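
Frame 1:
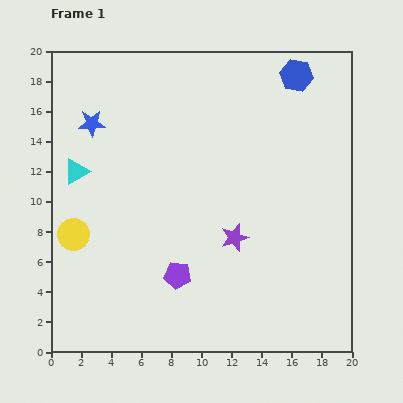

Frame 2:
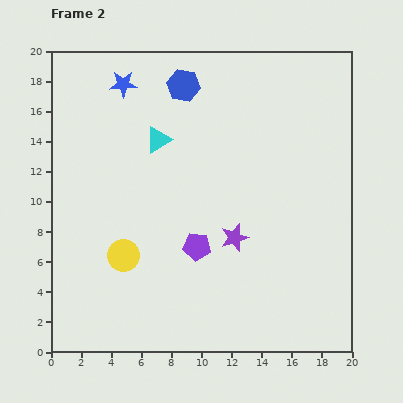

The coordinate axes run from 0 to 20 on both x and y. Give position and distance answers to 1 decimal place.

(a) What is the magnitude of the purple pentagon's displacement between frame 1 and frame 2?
2.3

The purple pentagon moved from (8.4, 5.1) to (9.7, 7.0), a distance of √(1.3² + 1.9²) ≈ 2.3.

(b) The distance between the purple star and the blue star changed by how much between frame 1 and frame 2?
+0.4

Distance in frame 1: 12.2. Distance in frame 2: 12.6.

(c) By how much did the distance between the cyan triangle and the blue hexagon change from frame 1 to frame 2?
-11.9

Distance in frame 1: 15.9. Distance in frame 2: 4.0.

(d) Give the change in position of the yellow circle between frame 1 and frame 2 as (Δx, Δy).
(3.3, -1.4)

The yellow circle was at (1.5, 7.8) in frame 1 and (4.8, 6.4) in frame 2.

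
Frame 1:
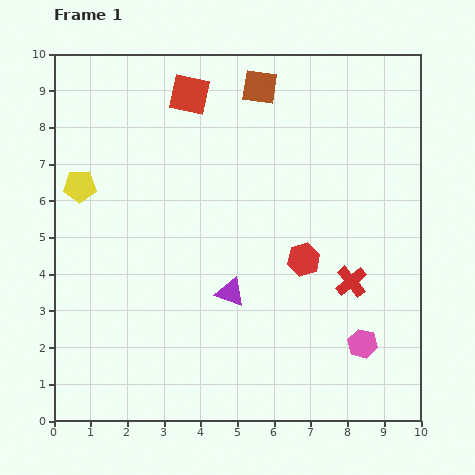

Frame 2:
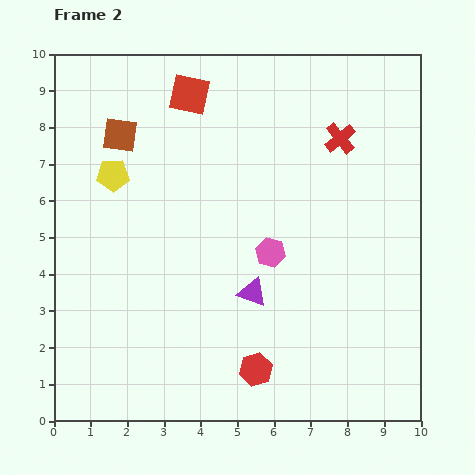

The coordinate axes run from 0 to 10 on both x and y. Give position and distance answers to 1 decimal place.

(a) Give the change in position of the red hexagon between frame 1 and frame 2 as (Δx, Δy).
(-1.3, -3.0)

The red hexagon was at (6.8, 4.4) in frame 1 and (5.5, 1.4) in frame 2.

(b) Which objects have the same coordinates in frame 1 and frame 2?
the red square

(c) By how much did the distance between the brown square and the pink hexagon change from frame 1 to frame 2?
-2.3

Distance in frame 1: 7.5. Distance in frame 2: 5.2.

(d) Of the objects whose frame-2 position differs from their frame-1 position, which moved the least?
the purple triangle

(moved 0.6)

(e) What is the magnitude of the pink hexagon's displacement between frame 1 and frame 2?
3.5

The pink hexagon moved from (8.4, 2.1) to (5.9, 4.6), a distance of √(2.5² + 2.5²) ≈ 3.5.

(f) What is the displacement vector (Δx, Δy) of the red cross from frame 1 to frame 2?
(-0.3, 3.9)

The red cross was at (8.1, 3.8) in frame 1 and (7.8, 7.7) in frame 2.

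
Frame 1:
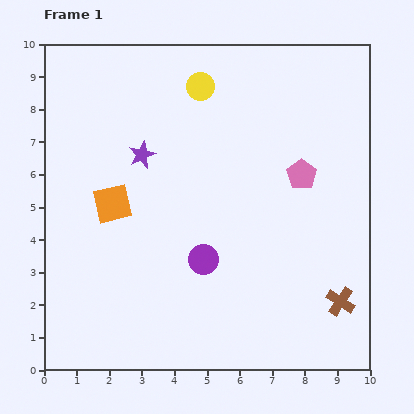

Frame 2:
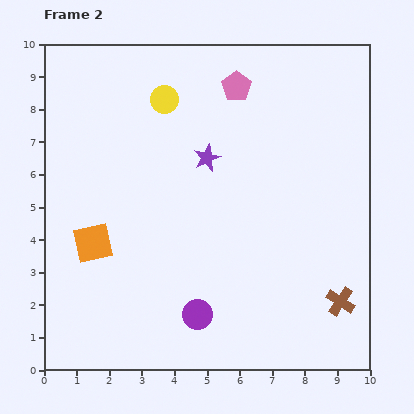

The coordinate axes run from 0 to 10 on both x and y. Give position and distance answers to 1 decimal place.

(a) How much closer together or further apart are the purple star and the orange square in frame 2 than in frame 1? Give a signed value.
+2.7

Distance in frame 1: 1.7. Distance in frame 2: 4.4.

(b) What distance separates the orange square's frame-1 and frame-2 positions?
1.3

The orange square moved from (2.1, 5.1) to (1.5, 3.9), a distance of √(0.6² + 1.2²) ≈ 1.3.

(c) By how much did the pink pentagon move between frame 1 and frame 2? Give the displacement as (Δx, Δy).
(-2.0, 2.7)

The pink pentagon was at (7.9, 6.0) in frame 1 and (5.9, 8.7) in frame 2.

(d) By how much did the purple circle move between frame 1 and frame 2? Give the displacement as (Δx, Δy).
(-0.2, -1.7)

The purple circle was at (4.9, 3.4) in frame 1 and (4.7, 1.7) in frame 2.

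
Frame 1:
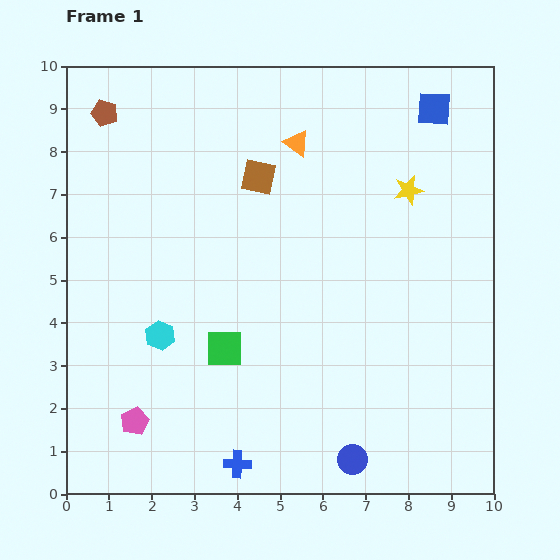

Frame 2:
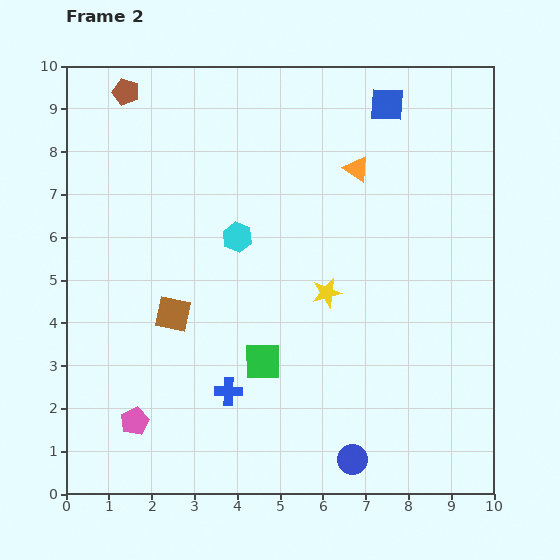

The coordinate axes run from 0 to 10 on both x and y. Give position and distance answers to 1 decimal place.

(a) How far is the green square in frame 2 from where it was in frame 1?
0.9

The green square moved from (3.7, 3.4) to (4.6, 3.1), a distance of √(0.9² + 0.3²) ≈ 0.9.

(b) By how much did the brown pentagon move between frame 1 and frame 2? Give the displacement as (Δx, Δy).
(0.5, 0.5)

The brown pentagon was at (0.9, 8.9) in frame 1 and (1.4, 9.4) in frame 2.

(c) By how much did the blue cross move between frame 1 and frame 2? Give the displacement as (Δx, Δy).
(-0.2, 1.7)

The blue cross was at (4.0, 0.7) in frame 1 and (3.8, 2.4) in frame 2.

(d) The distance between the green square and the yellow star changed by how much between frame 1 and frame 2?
-3.5

Distance in frame 1: 5.7. Distance in frame 2: 2.2.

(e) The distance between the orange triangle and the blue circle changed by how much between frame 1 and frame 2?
-0.7

Distance in frame 1: 7.5. Distance in frame 2: 6.8.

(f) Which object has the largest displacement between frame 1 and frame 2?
the brown square

(moved 3.8; next 3.1)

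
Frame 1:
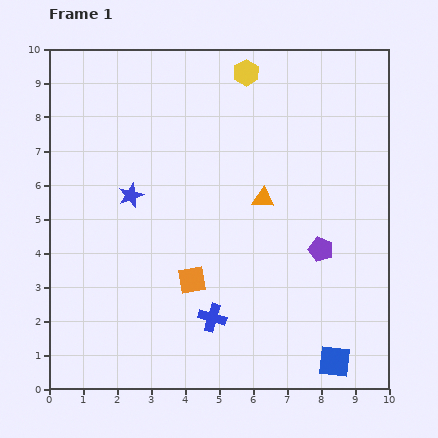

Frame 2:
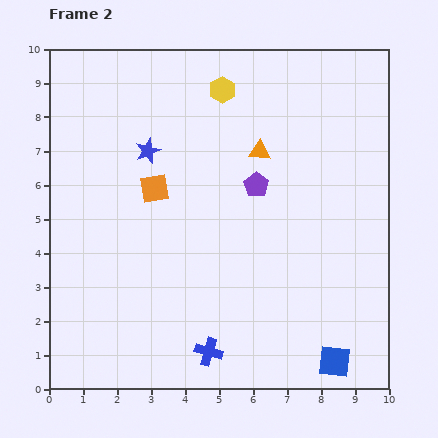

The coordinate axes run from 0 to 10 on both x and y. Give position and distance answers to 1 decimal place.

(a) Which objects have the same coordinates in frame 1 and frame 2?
the blue square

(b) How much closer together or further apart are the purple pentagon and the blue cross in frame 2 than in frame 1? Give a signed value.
+1.3

Distance in frame 1: 3.8. Distance in frame 2: 5.1.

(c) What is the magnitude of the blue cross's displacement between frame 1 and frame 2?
1.0

The blue cross moved from (4.8, 2.1) to (4.7, 1.1), a distance of √(0.1² + 1.0²) ≈ 1.0.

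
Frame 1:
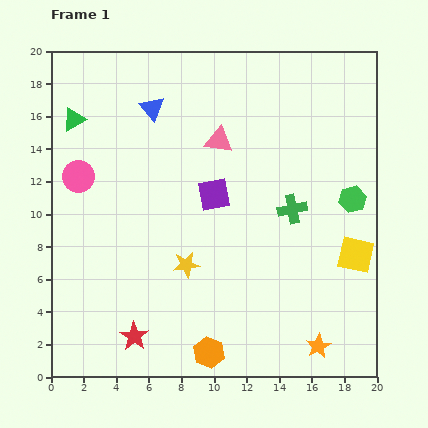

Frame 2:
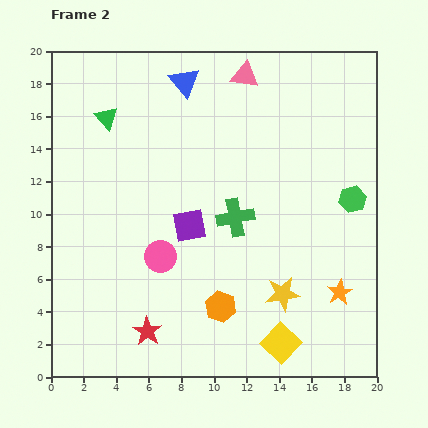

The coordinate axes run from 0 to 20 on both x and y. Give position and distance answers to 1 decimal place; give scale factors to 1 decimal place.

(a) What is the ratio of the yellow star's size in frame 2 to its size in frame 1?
1.3×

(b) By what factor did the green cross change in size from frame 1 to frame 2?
1.3×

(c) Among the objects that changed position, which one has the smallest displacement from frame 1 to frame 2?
the red star

(moved 0.9)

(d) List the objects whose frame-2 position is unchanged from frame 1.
the green hexagon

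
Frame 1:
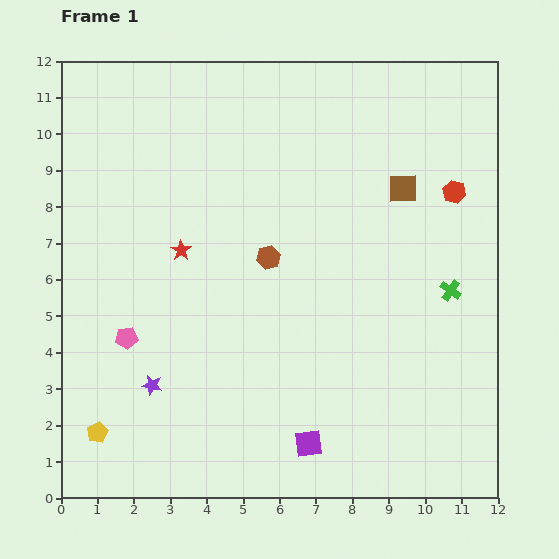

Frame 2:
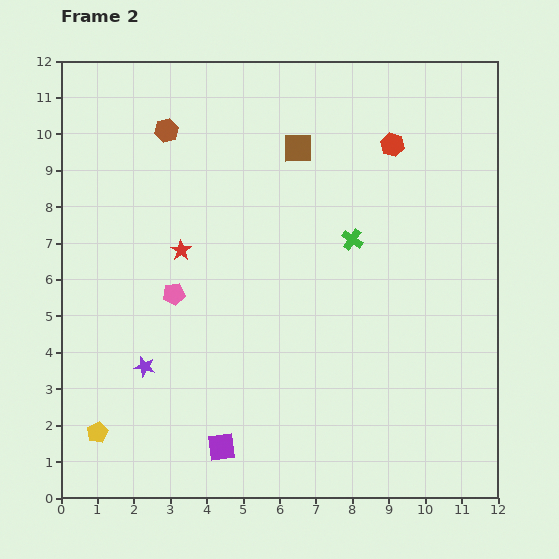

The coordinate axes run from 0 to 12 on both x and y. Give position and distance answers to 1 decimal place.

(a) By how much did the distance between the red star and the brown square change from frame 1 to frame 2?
-2.0

Distance in frame 1: 6.3. Distance in frame 2: 4.3.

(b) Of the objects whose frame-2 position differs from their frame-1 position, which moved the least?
the purple star

(moved 0.5)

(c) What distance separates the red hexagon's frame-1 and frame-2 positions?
2.1

The red hexagon moved from (10.8, 8.4) to (9.1, 9.7), a distance of √(1.7² + 1.3²) ≈ 2.1.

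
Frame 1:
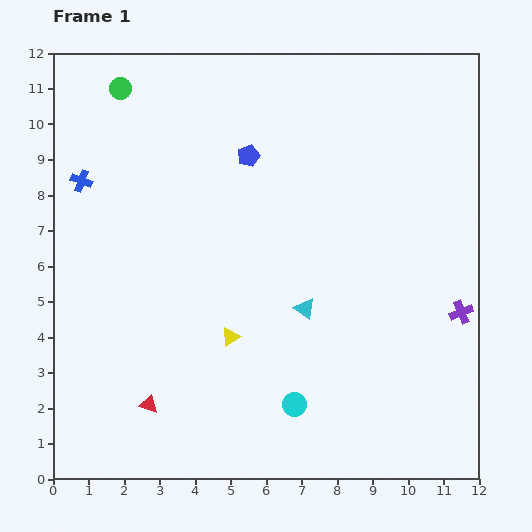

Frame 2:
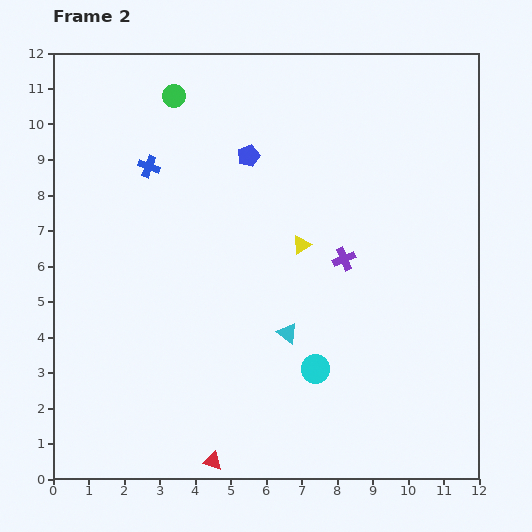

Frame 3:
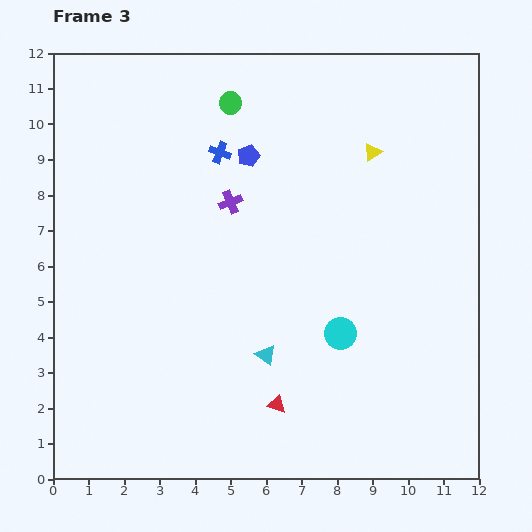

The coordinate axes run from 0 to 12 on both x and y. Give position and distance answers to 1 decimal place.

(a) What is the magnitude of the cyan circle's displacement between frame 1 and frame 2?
1.2

The cyan circle moved from (6.8, 2.1) to (7.4, 3.1), a distance of √(0.6² + 1.0²) ≈ 1.2.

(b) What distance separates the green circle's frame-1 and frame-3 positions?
3.1

The green circle moved from (1.9, 11.0) to (5.0, 10.6), a distance of √(3.1² + 0.4²) ≈ 3.1.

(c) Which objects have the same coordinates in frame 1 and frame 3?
the blue pentagon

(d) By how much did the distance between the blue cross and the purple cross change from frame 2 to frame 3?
-4.7

Distance in frame 2: 6.1. Distance in frame 3: 1.4.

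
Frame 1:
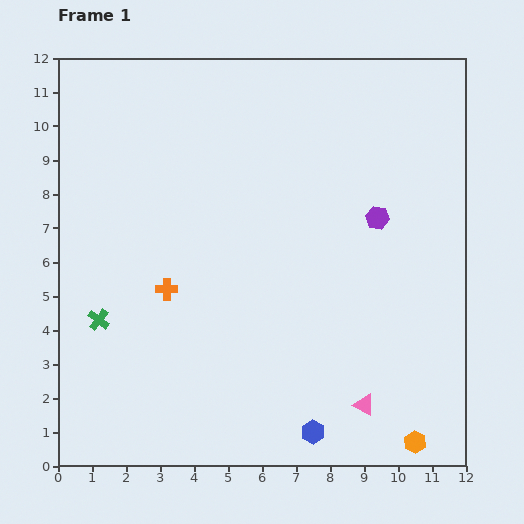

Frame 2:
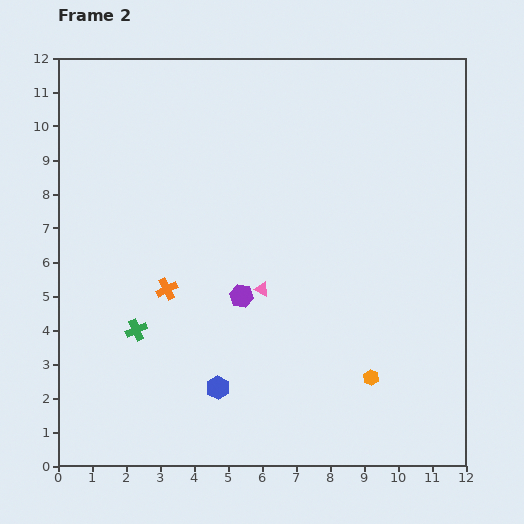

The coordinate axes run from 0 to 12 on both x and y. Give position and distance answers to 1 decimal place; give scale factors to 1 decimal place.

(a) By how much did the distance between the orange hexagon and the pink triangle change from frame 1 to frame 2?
+2.2

Distance in frame 1: 1.9. Distance in frame 2: 4.1.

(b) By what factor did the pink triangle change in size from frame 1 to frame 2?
0.6×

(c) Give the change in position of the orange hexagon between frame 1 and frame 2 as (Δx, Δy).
(-1.3, 1.9)

The orange hexagon was at (10.5, 0.7) in frame 1 and (9.2, 2.6) in frame 2.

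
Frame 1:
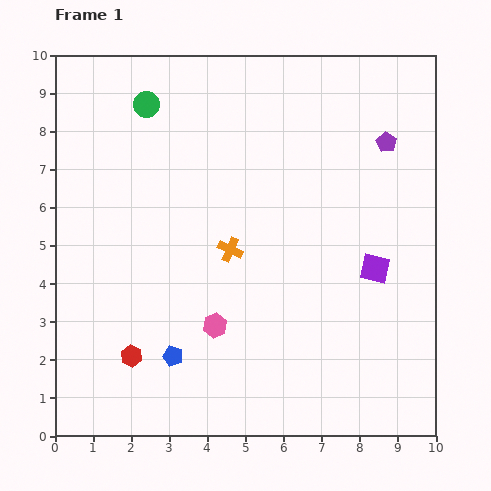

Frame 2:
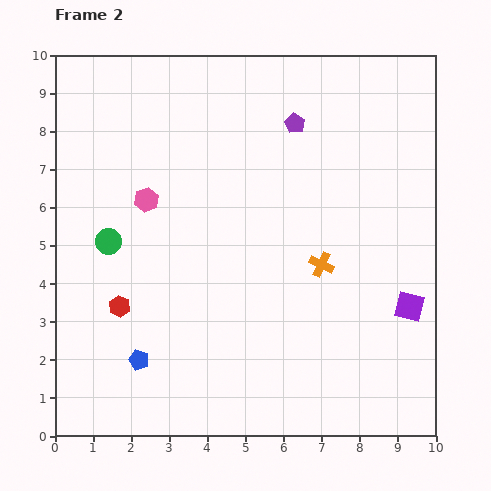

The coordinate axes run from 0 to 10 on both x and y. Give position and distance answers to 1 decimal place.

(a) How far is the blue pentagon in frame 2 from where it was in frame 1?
0.9

The blue pentagon moved from (3.1, 2.1) to (2.2, 2.0), a distance of √(0.9² + 0.1²) ≈ 0.9.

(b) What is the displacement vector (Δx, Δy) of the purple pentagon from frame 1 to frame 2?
(-2.4, 0.5)

The purple pentagon was at (8.7, 7.7) in frame 1 and (6.3, 8.2) in frame 2.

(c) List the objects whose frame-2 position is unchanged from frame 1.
none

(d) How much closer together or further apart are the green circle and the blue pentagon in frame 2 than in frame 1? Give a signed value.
-3.4

Distance in frame 1: 6.6. Distance in frame 2: 3.2.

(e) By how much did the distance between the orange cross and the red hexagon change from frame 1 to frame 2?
+1.6

Distance in frame 1: 3.8. Distance in frame 2: 5.4.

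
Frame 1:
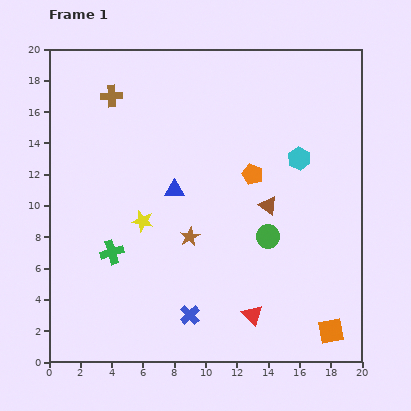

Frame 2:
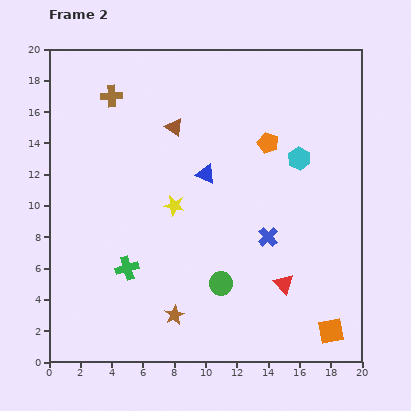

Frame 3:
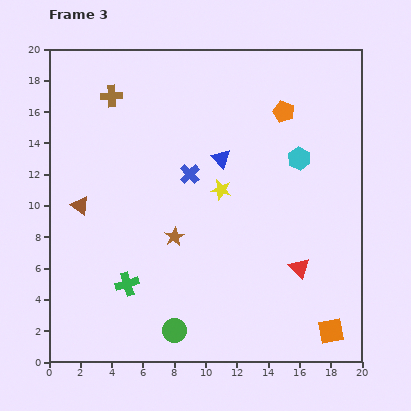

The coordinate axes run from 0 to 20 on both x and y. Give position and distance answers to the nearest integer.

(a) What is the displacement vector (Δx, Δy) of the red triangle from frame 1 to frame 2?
(2, 2)

The red triangle was at (13, 3) in frame 1 and (15, 5) in frame 2.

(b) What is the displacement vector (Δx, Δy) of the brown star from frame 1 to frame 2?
(-1, -5)

The brown star was at (9, 8) in frame 1 and (8, 3) in frame 2.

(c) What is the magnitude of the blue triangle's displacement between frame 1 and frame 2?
2

The blue triangle moved from (8, 11) to (10, 12), a distance of √(2² + 1²) ≈ 2.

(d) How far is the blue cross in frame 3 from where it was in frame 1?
9

The blue cross moved from (9, 3) to (9, 12), a distance of √(0² + 9²) ≈ 9.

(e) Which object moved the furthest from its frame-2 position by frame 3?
the brown triangle

(moved 8; next 6)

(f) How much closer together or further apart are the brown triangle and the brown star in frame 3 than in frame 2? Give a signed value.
-6

Distance in frame 2: 12. Distance in frame 3: 6.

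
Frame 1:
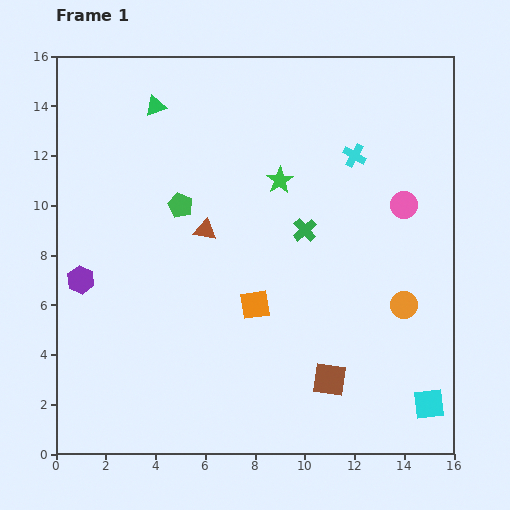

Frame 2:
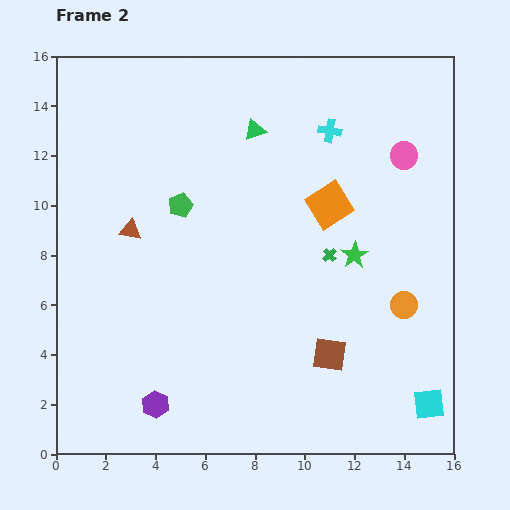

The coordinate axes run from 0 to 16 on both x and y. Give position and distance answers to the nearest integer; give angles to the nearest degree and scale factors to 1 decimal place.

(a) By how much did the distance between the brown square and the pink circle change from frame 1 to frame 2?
+1

Distance in frame 1: 8. Distance in frame 2: 9.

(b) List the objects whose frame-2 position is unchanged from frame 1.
the green pentagon, the cyan square, the orange circle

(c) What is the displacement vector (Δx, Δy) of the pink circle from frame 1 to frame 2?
(0, 2)

The pink circle was at (14, 10) in frame 1 and (14, 12) in frame 2.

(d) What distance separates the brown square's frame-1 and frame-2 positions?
1

The brown square moved from (11, 3) to (11, 4), a distance of √(0² + 1²) ≈ 1.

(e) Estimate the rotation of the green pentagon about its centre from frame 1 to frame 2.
27° clockwise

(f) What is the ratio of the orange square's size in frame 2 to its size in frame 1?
1.5×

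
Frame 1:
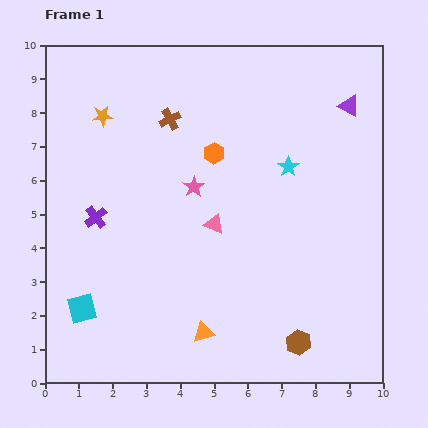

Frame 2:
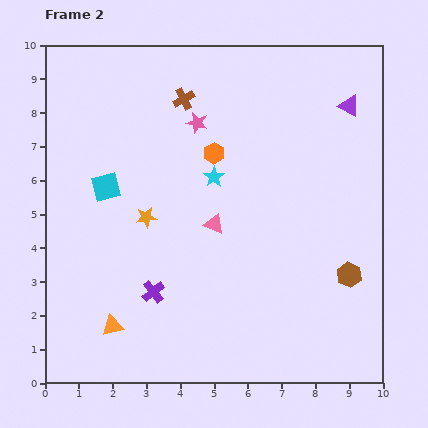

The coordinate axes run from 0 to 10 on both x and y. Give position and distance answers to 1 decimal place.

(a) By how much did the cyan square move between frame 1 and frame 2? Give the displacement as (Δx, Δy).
(0.7, 3.6)

The cyan square was at (1.1, 2.2) in frame 1 and (1.8, 5.8) in frame 2.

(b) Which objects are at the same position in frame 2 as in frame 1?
the purple triangle, the pink triangle, the orange hexagon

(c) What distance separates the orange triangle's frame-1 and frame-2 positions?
2.7

The orange triangle moved from (4.7, 1.5) to (2.0, 1.7), a distance of √(2.7² + 0.2²) ≈ 2.7.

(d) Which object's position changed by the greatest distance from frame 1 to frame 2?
the cyan square

(moved 3.7; next 3.3)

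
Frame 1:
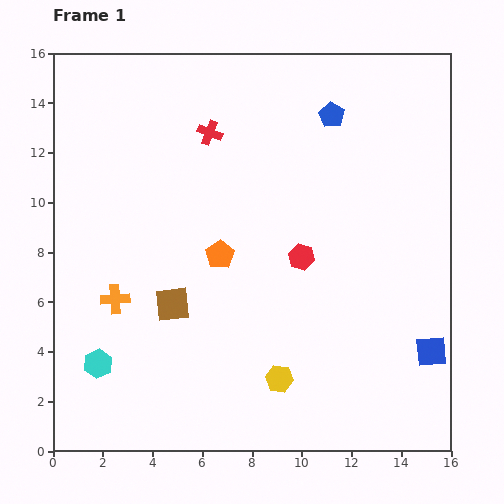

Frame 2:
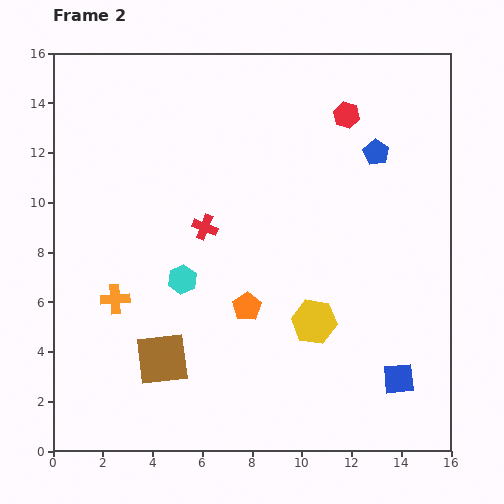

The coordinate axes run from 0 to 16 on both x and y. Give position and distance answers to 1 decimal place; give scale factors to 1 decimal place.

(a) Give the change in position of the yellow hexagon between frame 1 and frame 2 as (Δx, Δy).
(1.4, 2.3)

The yellow hexagon was at (9.1, 2.9) in frame 1 and (10.5, 5.2) in frame 2.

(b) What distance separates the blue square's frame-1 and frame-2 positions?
1.7

The blue square moved from (15.2, 4.0) to (13.9, 2.9), a distance of √(1.3² + 1.1²) ≈ 1.7.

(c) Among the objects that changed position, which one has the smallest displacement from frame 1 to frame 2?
the blue square

(moved 1.7)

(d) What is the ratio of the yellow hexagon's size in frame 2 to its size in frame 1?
1.6×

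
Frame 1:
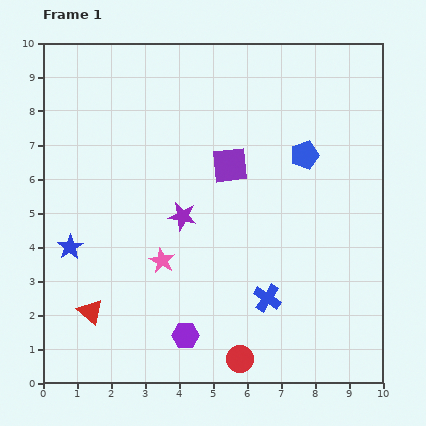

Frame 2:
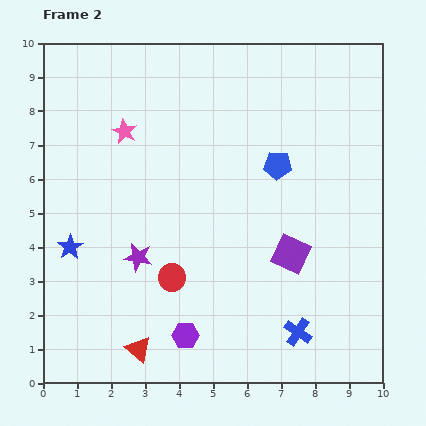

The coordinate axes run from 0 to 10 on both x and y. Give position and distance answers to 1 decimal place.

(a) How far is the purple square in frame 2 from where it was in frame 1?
3.2

The purple square moved from (5.5, 6.4) to (7.3, 3.8), a distance of √(1.8² + 2.6²) ≈ 3.2.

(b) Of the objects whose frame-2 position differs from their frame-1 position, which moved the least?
the blue pentagon

(moved 0.9)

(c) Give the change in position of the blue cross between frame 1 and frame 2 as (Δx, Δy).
(0.9, -1.0)

The blue cross was at (6.6, 2.5) in frame 1 and (7.5, 1.5) in frame 2.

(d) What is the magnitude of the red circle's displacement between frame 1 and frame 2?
3.1

The red circle moved from (5.8, 0.7) to (3.8, 3.1), a distance of √(2.0² + 2.4²) ≈ 3.1.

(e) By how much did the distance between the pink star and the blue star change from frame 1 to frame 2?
+1.1

Distance in frame 1: 2.7. Distance in frame 2: 3.8.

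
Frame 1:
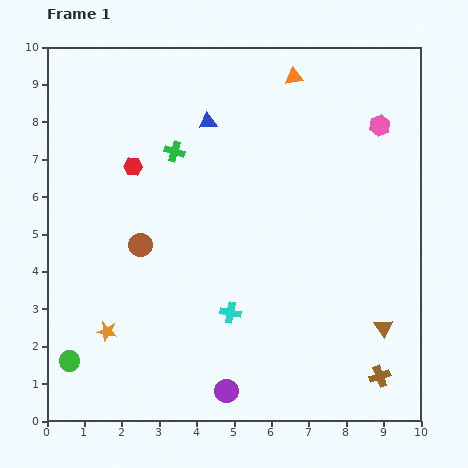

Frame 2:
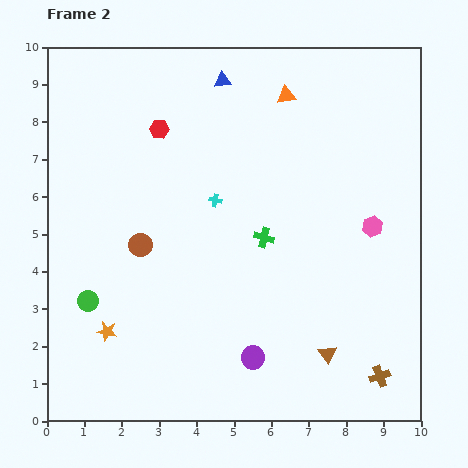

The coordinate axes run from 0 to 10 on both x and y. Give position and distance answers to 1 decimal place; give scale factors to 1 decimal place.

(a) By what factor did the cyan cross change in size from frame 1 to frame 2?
0.6×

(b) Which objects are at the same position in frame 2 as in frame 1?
the orange star, the brown circle, the brown cross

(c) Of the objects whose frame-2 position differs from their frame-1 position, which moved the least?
the orange triangle

(moved 0.5)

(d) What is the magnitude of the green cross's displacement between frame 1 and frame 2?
3.3

The green cross moved from (3.4, 7.2) to (5.8, 4.9), a distance of √(2.4² + 2.3²) ≈ 3.3.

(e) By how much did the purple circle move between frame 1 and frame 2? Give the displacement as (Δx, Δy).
(0.7, 0.9)

The purple circle was at (4.8, 0.8) in frame 1 and (5.5, 1.7) in frame 2.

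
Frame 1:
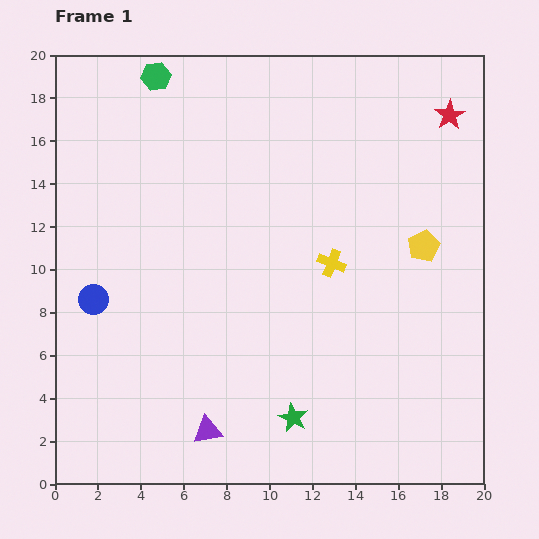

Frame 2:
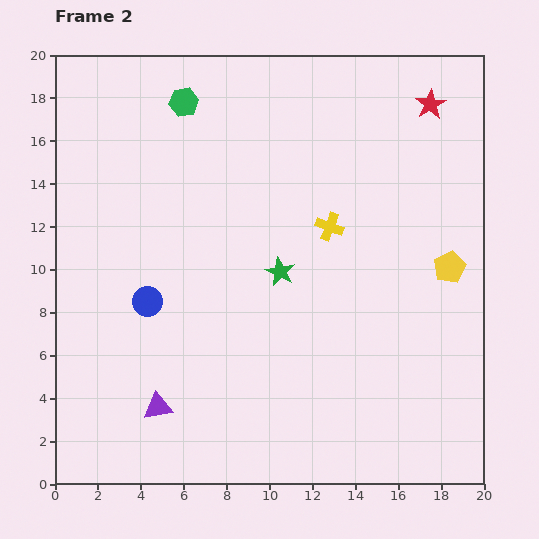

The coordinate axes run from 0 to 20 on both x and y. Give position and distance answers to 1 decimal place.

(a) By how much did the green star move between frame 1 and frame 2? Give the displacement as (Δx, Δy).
(-0.6, 6.8)

The green star was at (11.1, 3.1) in frame 1 and (10.5, 9.9) in frame 2.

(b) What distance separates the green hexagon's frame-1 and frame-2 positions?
1.8

The green hexagon moved from (4.7, 19.0) to (6.0, 17.8), a distance of √(1.3² + 1.2²) ≈ 1.8.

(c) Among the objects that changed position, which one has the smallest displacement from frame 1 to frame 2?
the red star

(moved 1.0)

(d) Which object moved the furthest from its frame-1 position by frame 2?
the green star

(moved 6.8; next 2.5)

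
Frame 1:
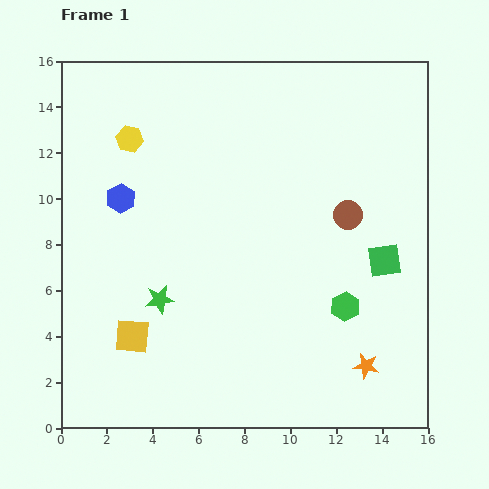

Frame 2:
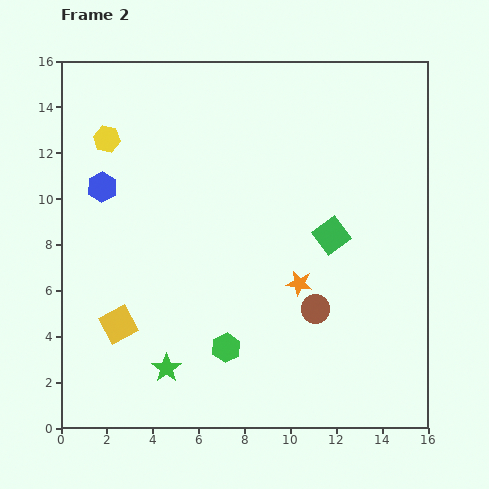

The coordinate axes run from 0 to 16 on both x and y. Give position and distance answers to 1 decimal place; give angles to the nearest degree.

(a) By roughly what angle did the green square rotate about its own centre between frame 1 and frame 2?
29° counter-clockwise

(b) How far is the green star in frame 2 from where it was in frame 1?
3.0

The green star moved from (4.3, 5.6) to (4.6, 2.6), a distance of √(0.3² + 3.0²) ≈ 3.0.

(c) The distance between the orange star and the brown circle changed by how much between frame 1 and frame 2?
-5.3

Distance in frame 1: 6.6. Distance in frame 2: 1.3.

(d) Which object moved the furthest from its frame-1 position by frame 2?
the green hexagon

(moved 5.5; next 4.6)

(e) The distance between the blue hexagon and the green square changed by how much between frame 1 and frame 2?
-1.6

Distance in frame 1: 11.8. Distance in frame 2: 10.2.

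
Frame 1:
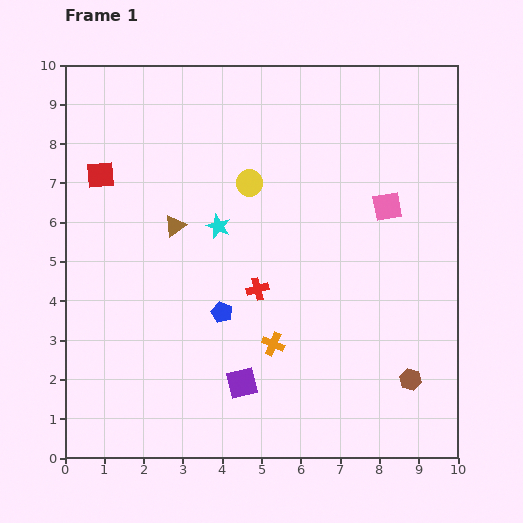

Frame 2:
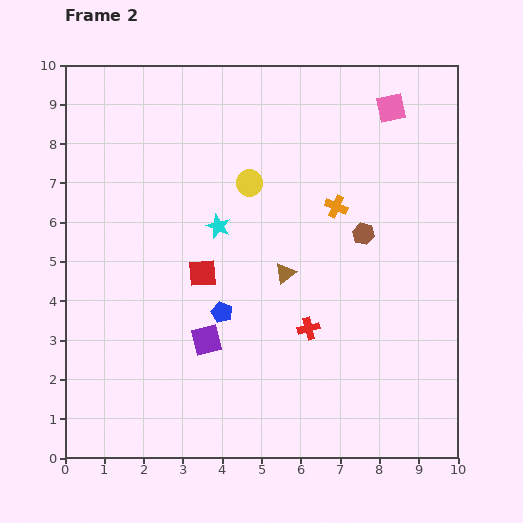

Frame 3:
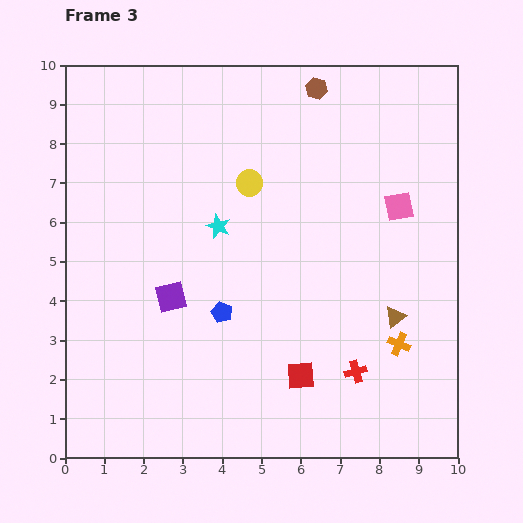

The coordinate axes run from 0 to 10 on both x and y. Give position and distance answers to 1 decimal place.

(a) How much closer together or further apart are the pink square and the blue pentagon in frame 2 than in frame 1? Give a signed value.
+1.7

Distance in frame 1: 5.0. Distance in frame 2: 6.7.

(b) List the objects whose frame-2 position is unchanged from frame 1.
the blue pentagon, the yellow circle, the cyan star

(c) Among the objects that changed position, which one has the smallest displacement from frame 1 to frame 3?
the pink square

(moved 0.3)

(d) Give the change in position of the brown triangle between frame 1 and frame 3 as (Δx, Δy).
(5.6, -2.3)

The brown triangle was at (2.8, 5.9) in frame 1 and (8.4, 3.6) in frame 3.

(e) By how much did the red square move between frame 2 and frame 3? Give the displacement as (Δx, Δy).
(2.5, -2.6)

The red square was at (3.5, 4.7) in frame 2 and (6.0, 2.1) in frame 3.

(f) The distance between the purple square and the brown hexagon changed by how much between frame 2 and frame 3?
+1.7

Distance in frame 2: 4.8. Distance in frame 3: 6.5.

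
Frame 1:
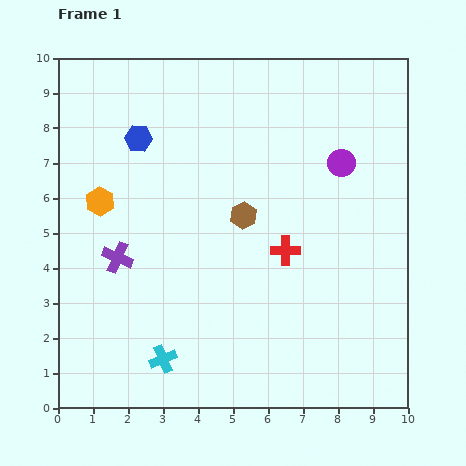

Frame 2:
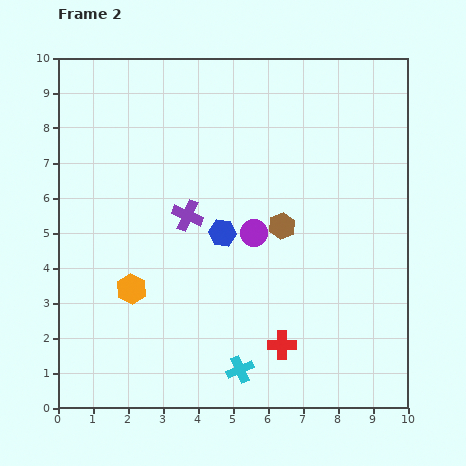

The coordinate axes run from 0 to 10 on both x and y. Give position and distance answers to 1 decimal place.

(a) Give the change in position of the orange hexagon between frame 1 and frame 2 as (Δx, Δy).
(0.9, -2.5)

The orange hexagon was at (1.2, 5.9) in frame 1 and (2.1, 3.4) in frame 2.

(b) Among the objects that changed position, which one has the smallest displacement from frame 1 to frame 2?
the brown hexagon

(moved 1.1)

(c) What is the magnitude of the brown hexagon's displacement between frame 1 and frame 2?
1.1

The brown hexagon moved from (5.3, 5.5) to (6.4, 5.2), a distance of √(1.1² + 0.3²) ≈ 1.1.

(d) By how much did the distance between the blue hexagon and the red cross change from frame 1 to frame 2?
-1.7

Distance in frame 1: 5.3. Distance in frame 2: 3.6.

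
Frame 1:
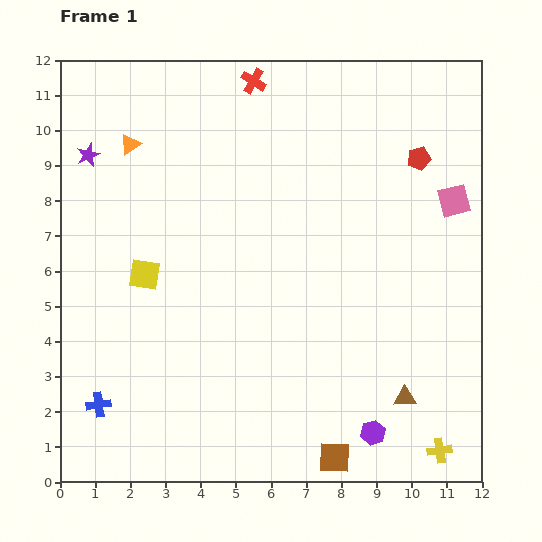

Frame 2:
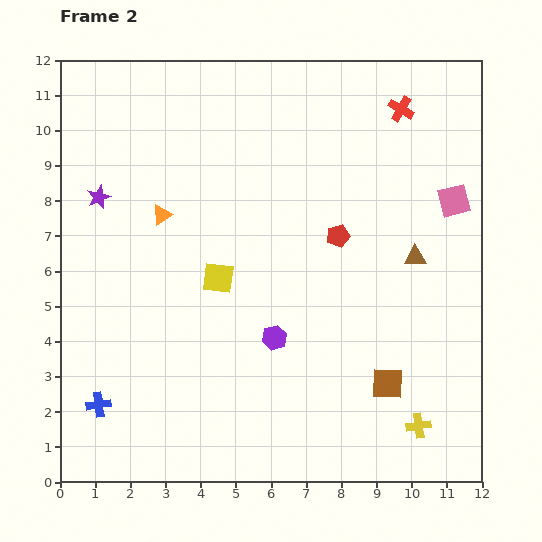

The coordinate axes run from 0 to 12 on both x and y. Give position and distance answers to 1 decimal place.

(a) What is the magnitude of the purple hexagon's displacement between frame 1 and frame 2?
3.9

The purple hexagon moved from (8.9, 1.4) to (6.1, 4.1), a distance of √(2.8² + 2.7²) ≈ 3.9.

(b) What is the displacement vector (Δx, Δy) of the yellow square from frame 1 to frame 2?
(2.1, -0.1)

The yellow square was at (2.4, 5.9) in frame 1 and (4.5, 5.8) in frame 2.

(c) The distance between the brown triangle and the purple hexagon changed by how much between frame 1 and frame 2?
+3.3

Distance in frame 1: 1.3. Distance in frame 2: 4.6.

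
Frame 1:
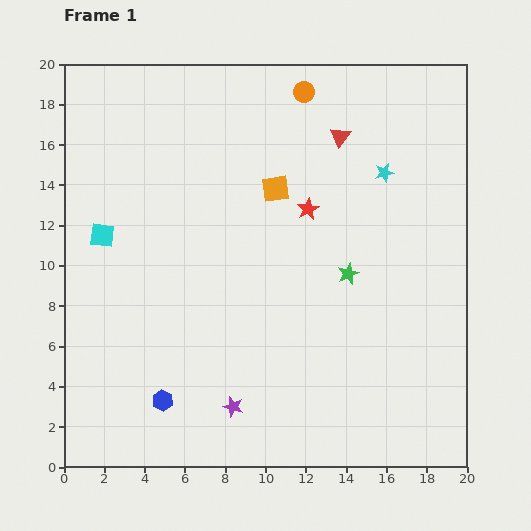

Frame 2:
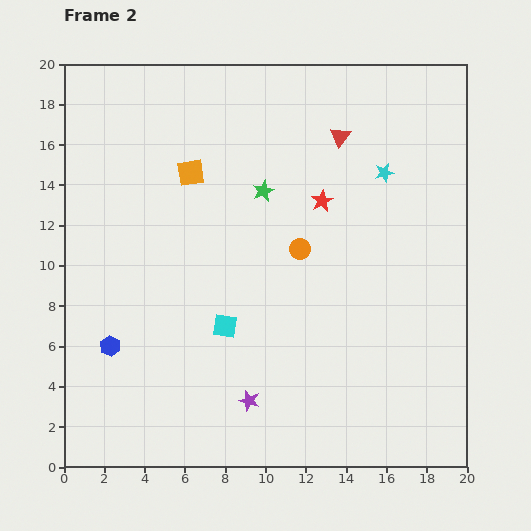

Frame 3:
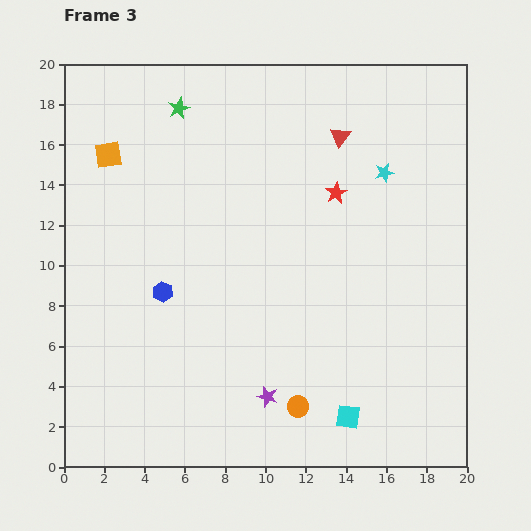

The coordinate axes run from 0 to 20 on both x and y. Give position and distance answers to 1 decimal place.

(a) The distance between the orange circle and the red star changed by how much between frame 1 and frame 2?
-3.2

Distance in frame 1: 5.8. Distance in frame 2: 2.6.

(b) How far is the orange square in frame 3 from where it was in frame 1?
8.5

The orange square moved from (10.5, 13.8) to (2.2, 15.5), a distance of √(8.3² + 1.7²) ≈ 8.5.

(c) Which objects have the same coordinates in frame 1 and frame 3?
the cyan star, the red triangle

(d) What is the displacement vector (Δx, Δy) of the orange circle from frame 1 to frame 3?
(-0.3, -15.6)

The orange circle was at (11.9, 18.6) in frame 1 and (11.6, 3.0) in frame 3.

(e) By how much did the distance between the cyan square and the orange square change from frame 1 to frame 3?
+8.7

Distance in frame 1: 8.9. Distance in frame 3: 17.6.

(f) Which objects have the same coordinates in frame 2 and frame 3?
the cyan star, the red triangle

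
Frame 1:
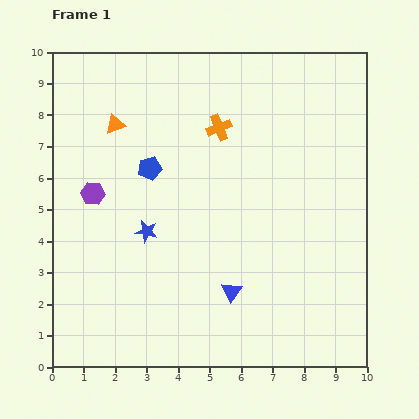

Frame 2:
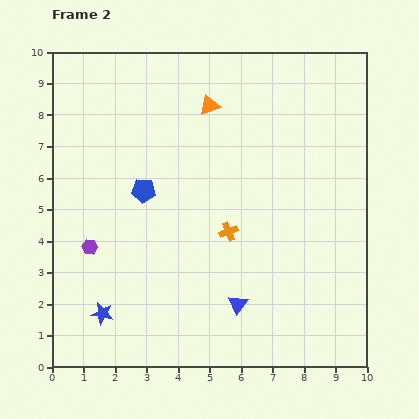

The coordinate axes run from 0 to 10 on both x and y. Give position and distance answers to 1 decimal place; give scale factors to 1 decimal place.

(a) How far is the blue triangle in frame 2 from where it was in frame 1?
0.4

The blue triangle moved from (5.7, 2.4) to (5.9, 2.0), a distance of √(0.2² + 0.4²) ≈ 0.4.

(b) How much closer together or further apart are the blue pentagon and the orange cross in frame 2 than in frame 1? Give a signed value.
+0.4

Distance in frame 1: 2.6. Distance in frame 2: 3.0.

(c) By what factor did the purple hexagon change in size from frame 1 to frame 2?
0.7×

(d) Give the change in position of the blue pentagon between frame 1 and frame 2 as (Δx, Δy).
(-0.2, -0.7)

The blue pentagon was at (3.1, 6.3) in frame 1 and (2.9, 5.6) in frame 2.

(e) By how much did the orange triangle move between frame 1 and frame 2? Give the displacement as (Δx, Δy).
(3.0, 0.6)

The orange triangle was at (2.0, 7.7) in frame 1 and (5.0, 8.3) in frame 2.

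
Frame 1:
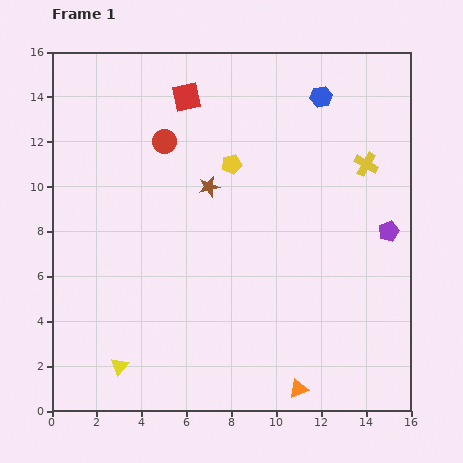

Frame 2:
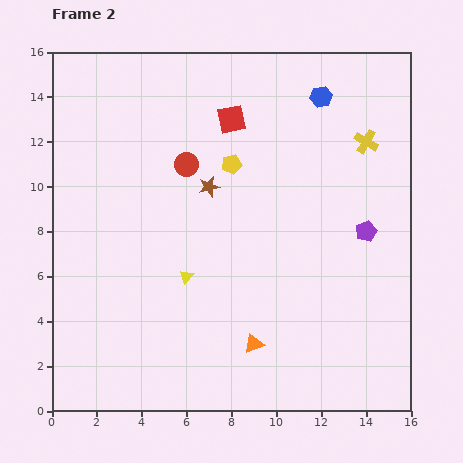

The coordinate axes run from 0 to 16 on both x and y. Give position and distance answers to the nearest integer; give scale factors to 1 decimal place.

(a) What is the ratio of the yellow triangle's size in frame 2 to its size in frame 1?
0.7×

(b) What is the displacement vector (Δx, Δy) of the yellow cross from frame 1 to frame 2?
(0, 1)

The yellow cross was at (14, 11) in frame 1 and (14, 12) in frame 2.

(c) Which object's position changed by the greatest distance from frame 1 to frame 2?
the yellow triangle

(moved 5; next 3)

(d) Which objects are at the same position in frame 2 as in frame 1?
the brown star, the yellow pentagon, the blue hexagon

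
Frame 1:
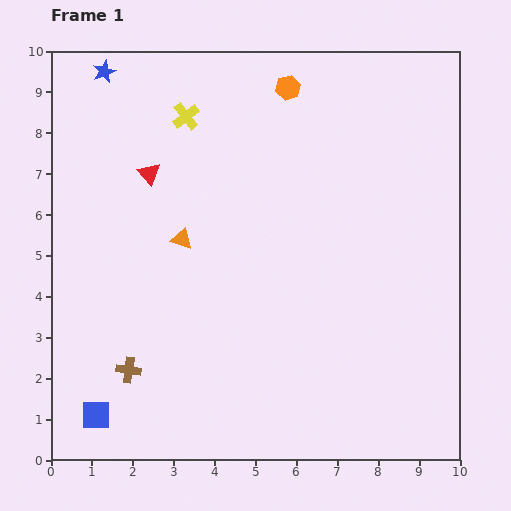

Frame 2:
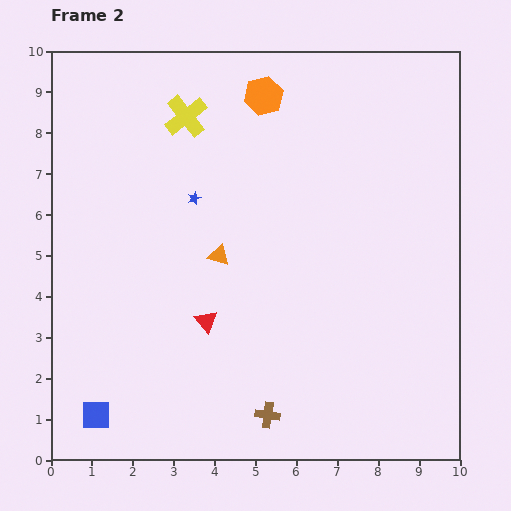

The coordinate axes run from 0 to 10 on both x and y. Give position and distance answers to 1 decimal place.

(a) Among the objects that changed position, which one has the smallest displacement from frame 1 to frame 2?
the orange hexagon

(moved 0.6)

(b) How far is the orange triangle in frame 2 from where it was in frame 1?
1.0

The orange triangle moved from (3.2, 5.4) to (4.1, 5.0), a distance of √(0.9² + 0.4²) ≈ 1.0.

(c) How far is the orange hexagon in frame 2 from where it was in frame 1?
0.6

The orange hexagon moved from (5.8, 9.1) to (5.2, 8.9), a distance of √(0.6² + 0.2²) ≈ 0.6.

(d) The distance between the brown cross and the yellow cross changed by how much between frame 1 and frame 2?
+1.2

Distance in frame 1: 6.4. Distance in frame 2: 7.6.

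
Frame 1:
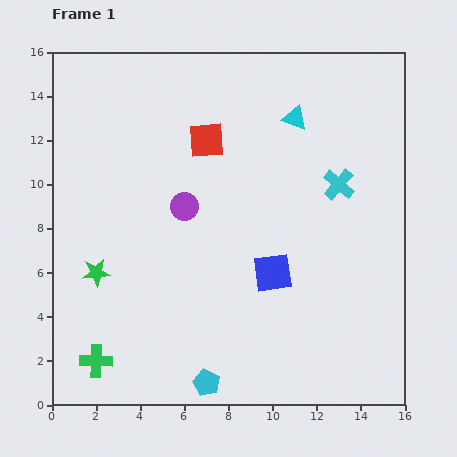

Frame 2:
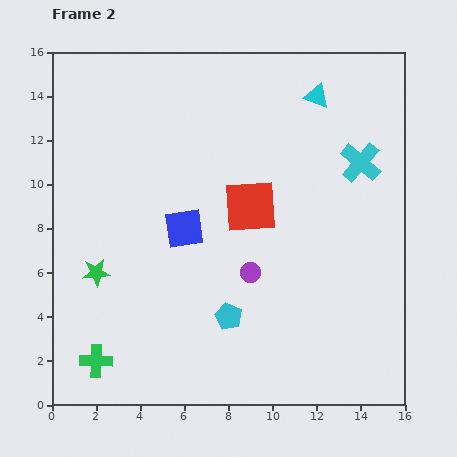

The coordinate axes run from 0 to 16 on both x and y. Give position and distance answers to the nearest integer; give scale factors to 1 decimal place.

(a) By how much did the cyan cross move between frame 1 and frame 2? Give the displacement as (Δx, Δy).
(1, 1)

The cyan cross was at (13, 10) in frame 1 and (14, 11) in frame 2.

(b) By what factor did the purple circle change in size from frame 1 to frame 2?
0.7×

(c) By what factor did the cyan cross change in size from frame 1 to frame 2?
1.3×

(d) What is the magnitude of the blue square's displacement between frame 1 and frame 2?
4

The blue square moved from (10, 6) to (6, 8), a distance of √(4² + 2²) ≈ 4.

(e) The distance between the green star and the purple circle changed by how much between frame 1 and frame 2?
+2

Distance in frame 1: 5. Distance in frame 2: 7.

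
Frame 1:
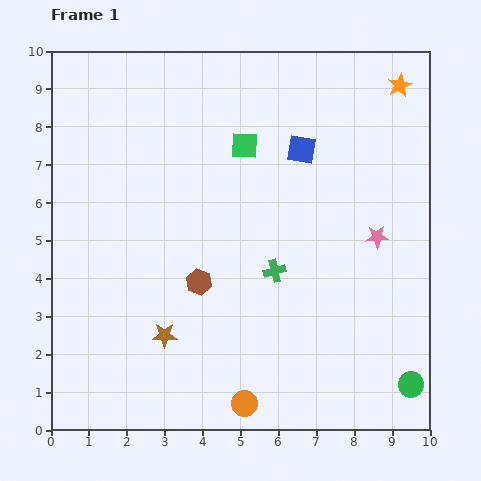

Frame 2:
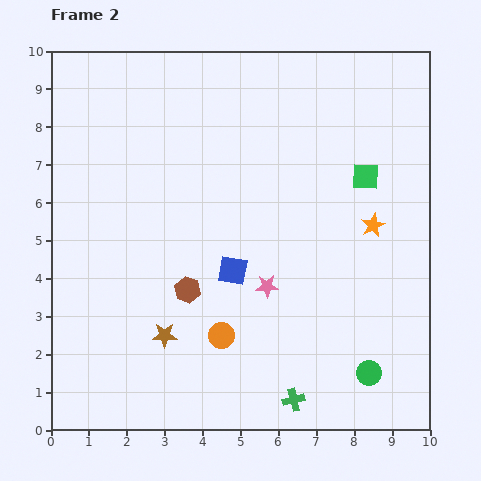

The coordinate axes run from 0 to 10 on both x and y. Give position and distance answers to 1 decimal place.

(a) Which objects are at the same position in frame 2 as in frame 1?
the brown star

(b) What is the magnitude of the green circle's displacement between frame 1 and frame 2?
1.1

The green circle moved from (9.5, 1.2) to (8.4, 1.5), a distance of √(1.1² + 0.3²) ≈ 1.1.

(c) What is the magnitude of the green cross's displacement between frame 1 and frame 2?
3.4

The green cross moved from (5.9, 4.2) to (6.4, 0.8), a distance of √(0.5² + 3.4²) ≈ 3.4.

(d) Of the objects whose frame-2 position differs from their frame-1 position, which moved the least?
the brown hexagon

(moved 0.4)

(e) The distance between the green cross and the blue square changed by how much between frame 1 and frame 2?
+0.5

Distance in frame 1: 3.3. Distance in frame 2: 3.8.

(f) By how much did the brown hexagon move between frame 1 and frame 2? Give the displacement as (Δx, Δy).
(-0.3, -0.2)

The brown hexagon was at (3.9, 3.9) in frame 1 and (3.6, 3.7) in frame 2.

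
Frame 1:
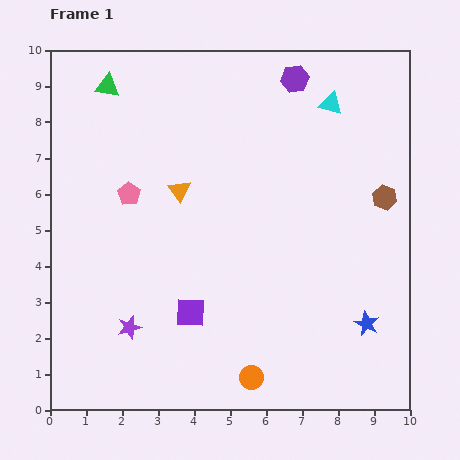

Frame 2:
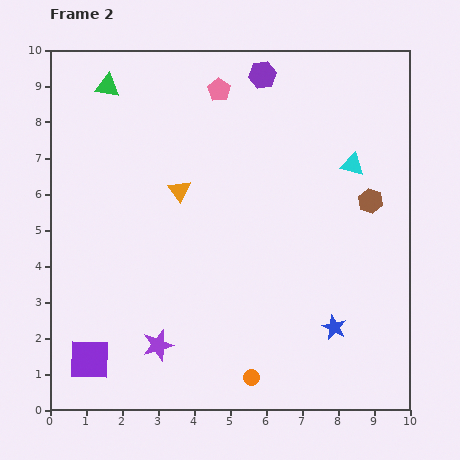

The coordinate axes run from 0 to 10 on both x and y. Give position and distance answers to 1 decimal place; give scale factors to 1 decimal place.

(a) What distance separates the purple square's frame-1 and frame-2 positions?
3.1

The purple square moved from (3.9, 2.7) to (1.1, 1.4), a distance of √(2.8² + 1.3²) ≈ 3.1.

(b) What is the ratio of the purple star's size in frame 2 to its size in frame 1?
1.3×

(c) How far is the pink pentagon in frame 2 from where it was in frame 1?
3.8

The pink pentagon moved from (2.2, 6.0) to (4.7, 8.9), a distance of √(2.5² + 2.9²) ≈ 3.8.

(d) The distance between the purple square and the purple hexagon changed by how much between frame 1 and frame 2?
+2.1

Distance in frame 1: 7.1. Distance in frame 2: 9.2.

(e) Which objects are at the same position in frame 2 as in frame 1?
the orange triangle, the orange circle, the green triangle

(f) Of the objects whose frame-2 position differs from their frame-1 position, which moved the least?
the brown hexagon

(moved 0.4)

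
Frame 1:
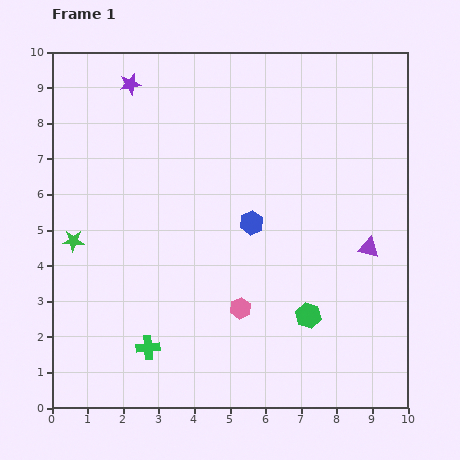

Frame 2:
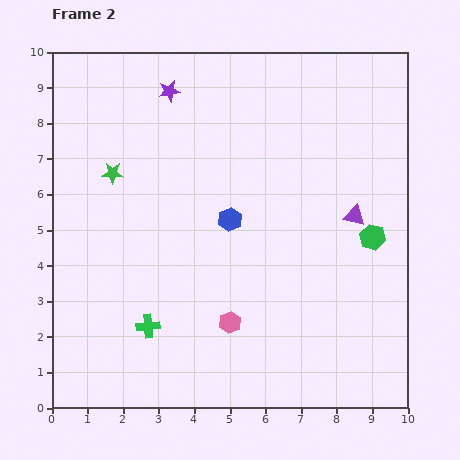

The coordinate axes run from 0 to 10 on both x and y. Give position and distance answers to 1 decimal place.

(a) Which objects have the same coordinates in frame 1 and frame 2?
none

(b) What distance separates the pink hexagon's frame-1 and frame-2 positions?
0.5

The pink hexagon moved from (5.3, 2.8) to (5.0, 2.4), a distance of √(0.3² + 0.4²) ≈ 0.5.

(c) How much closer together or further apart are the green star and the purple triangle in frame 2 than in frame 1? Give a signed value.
-1.4

Distance in frame 1: 8.3. Distance in frame 2: 6.9.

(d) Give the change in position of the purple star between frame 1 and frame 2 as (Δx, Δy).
(1.1, -0.2)

The purple star was at (2.2, 9.1) in frame 1 and (3.3, 8.9) in frame 2.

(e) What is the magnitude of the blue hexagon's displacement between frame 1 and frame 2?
0.6

The blue hexagon moved from (5.6, 5.2) to (5.0, 5.3), a distance of √(0.6² + 0.1²) ≈ 0.6.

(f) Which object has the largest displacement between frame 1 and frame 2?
the green hexagon

(moved 2.8; next 2.2)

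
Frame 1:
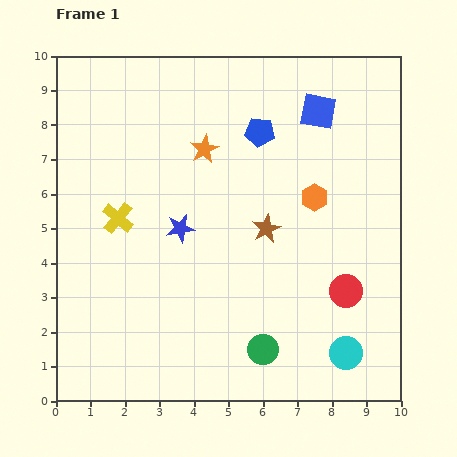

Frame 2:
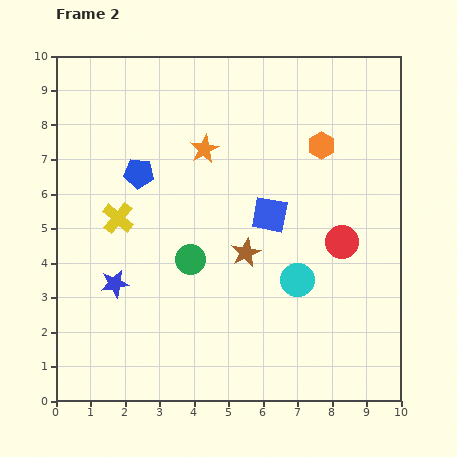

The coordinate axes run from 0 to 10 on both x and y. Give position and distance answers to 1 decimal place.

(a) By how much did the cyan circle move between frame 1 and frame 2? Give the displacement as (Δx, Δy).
(-1.4, 2.1)

The cyan circle was at (8.4, 1.4) in frame 1 and (7.0, 3.5) in frame 2.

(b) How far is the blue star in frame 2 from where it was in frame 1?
2.5

The blue star moved from (3.6, 5.0) to (1.7, 3.4), a distance of √(1.9² + 1.6²) ≈ 2.5.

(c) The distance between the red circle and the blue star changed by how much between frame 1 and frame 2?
+1.6

Distance in frame 1: 5.1. Distance in frame 2: 6.7.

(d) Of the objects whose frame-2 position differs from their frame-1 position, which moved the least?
the brown star

(moved 0.9)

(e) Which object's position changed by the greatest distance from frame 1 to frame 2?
the blue pentagon

(moved 3.7; next 3.3)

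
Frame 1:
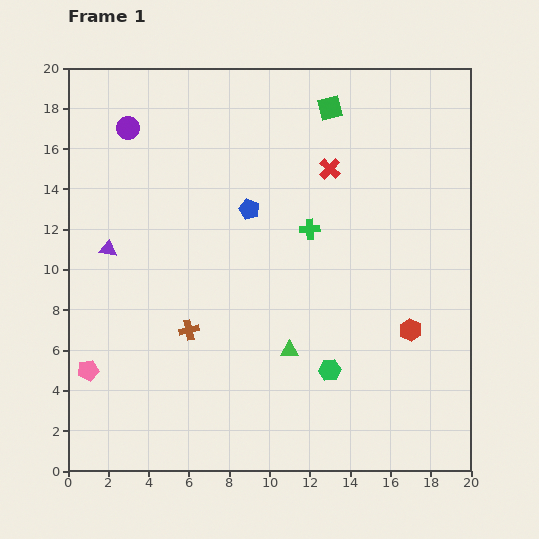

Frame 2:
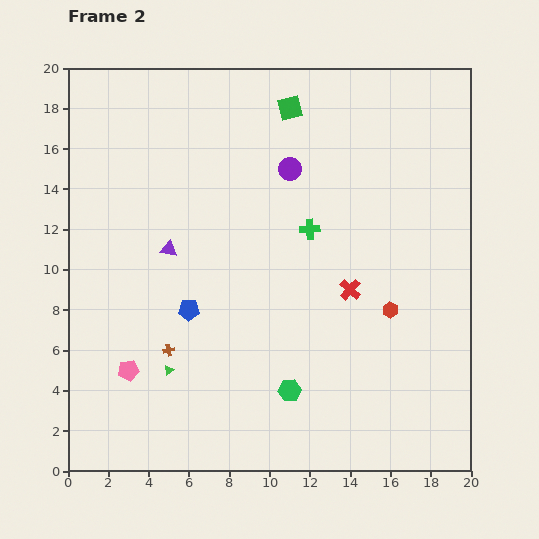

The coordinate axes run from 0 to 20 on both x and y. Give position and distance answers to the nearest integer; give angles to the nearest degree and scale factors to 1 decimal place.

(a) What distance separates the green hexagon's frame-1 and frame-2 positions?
2

The green hexagon moved from (13, 5) to (11, 4), a distance of √(2² + 1²) ≈ 2.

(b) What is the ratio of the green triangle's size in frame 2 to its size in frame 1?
0.6×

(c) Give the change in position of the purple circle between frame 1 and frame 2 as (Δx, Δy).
(8, -2)

The purple circle was at (3, 17) in frame 1 and (11, 15) in frame 2.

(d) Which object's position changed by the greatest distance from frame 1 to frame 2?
the purple circle

(moved 8; next 6)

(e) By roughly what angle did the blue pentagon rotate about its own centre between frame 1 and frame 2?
22° counter-clockwise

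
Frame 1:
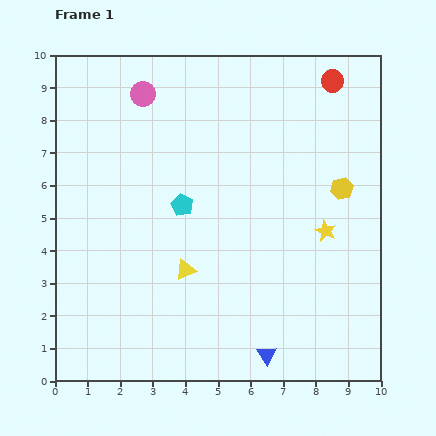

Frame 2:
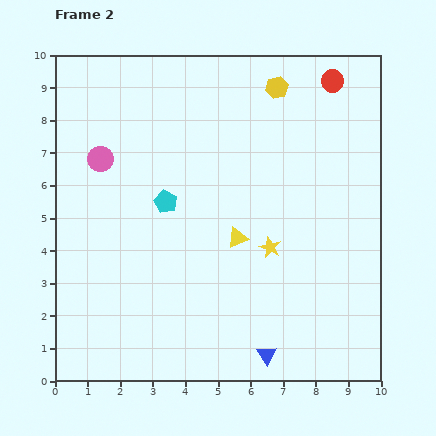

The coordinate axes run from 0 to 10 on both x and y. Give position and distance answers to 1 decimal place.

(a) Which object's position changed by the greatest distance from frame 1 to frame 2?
the yellow hexagon

(moved 3.7; next 2.4)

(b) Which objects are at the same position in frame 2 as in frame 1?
the blue triangle, the red circle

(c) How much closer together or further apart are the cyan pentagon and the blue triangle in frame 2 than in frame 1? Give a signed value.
+0.3

Distance in frame 1: 5.3. Distance in frame 2: 5.6.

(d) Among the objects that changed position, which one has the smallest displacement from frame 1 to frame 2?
the cyan pentagon

(moved 0.5)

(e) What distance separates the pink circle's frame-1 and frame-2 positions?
2.4

The pink circle moved from (2.7, 8.8) to (1.4, 6.8), a distance of √(1.3² + 2.0²) ≈ 2.4.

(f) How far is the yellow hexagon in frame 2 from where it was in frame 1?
3.7

The yellow hexagon moved from (8.8, 5.9) to (6.8, 9.0), a distance of √(2.0² + 3.1²) ≈ 3.7.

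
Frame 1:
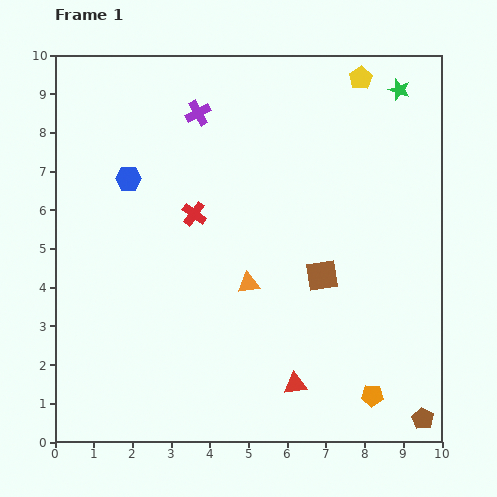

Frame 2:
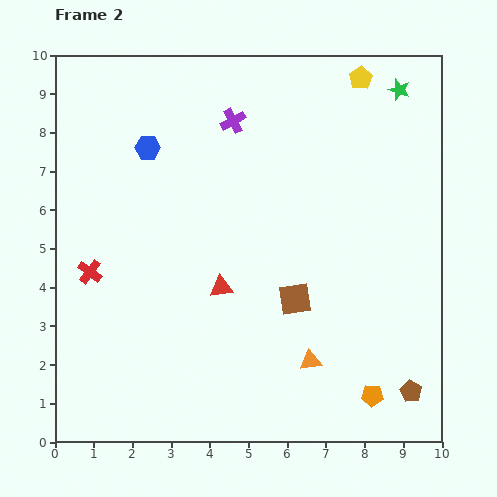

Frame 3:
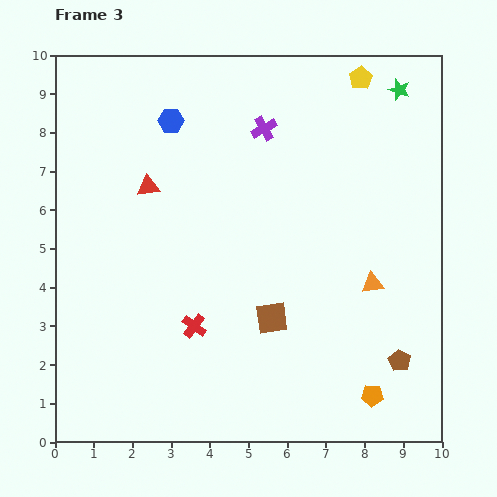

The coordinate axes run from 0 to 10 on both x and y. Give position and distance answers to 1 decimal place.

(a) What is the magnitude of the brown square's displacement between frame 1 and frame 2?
0.9

The brown square moved from (6.9, 4.3) to (6.2, 3.7), a distance of √(0.7² + 0.6²) ≈ 0.9.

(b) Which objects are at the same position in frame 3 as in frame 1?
the green star, the orange pentagon, the yellow pentagon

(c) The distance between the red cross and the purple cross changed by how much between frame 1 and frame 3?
+2.8

Distance in frame 1: 2.6. Distance in frame 3: 5.4.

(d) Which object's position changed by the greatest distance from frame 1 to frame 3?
the red triangle

(moved 6.4; next 3.2)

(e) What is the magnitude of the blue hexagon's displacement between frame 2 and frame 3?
0.9

The blue hexagon moved from (2.4, 7.6) to (3.0, 8.3), a distance of √(0.6² + 0.7²) ≈ 0.9.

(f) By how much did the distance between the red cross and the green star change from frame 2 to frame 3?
-1.2

Distance in frame 2: 9.3. Distance in frame 3: 8.1.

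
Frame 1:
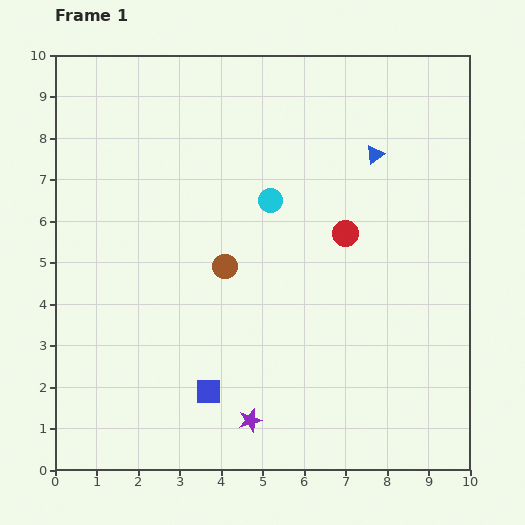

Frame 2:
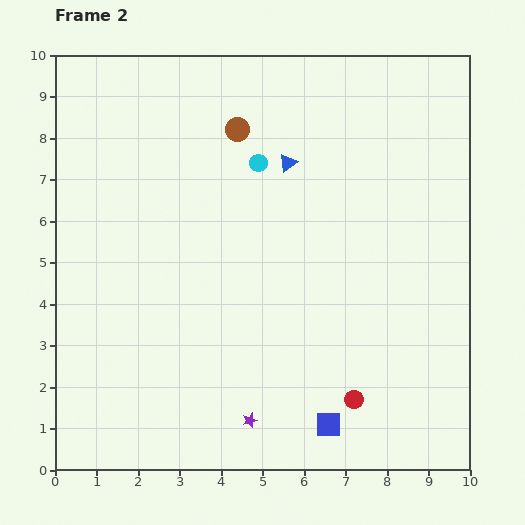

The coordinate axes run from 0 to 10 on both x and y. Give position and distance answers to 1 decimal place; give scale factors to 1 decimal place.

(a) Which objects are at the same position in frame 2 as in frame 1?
the purple star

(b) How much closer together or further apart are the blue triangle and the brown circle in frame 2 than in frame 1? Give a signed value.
-3.1

Distance in frame 1: 4.5. Distance in frame 2: 1.4.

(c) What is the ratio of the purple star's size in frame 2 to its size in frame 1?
0.6×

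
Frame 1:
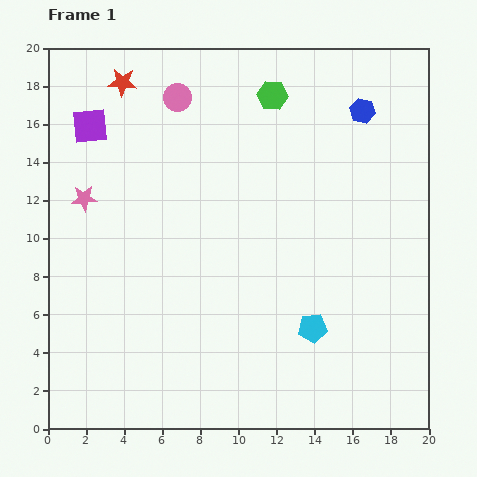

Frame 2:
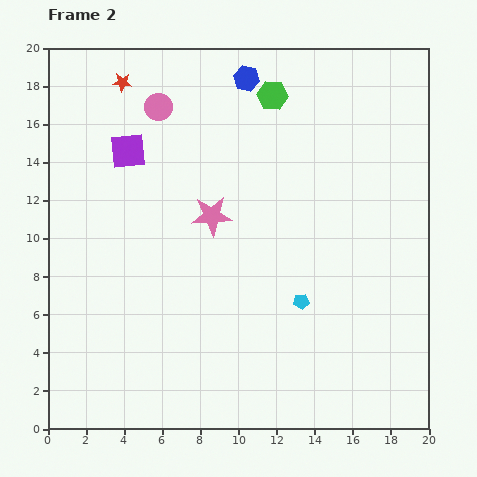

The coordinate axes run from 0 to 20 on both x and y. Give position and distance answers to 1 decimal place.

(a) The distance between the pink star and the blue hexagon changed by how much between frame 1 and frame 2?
-7.9

Distance in frame 1: 15.3. Distance in frame 2: 7.4.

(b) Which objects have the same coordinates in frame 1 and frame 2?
the green hexagon, the red star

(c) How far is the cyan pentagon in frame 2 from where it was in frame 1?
1.5

The cyan pentagon moved from (13.9, 5.3) to (13.3, 6.7), a distance of √(0.6² + 1.4²) ≈ 1.5.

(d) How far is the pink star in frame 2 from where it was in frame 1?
6.8

The pink star moved from (1.9, 12.1) to (8.6, 11.2), a distance of √(6.7² + 0.9²) ≈ 6.8.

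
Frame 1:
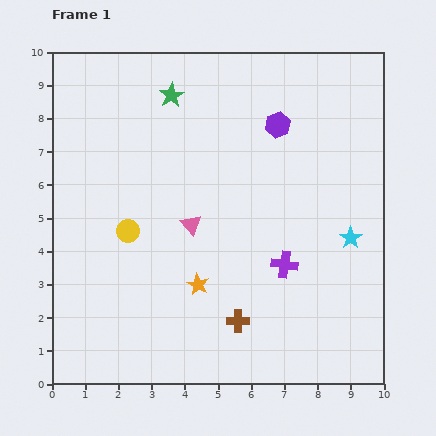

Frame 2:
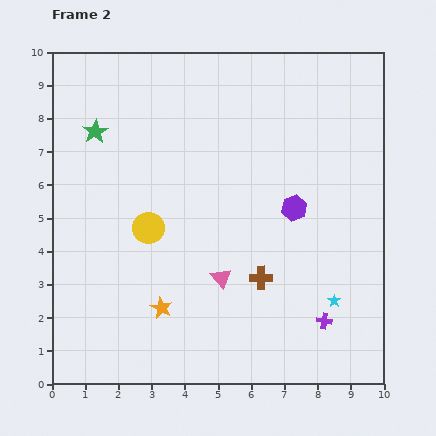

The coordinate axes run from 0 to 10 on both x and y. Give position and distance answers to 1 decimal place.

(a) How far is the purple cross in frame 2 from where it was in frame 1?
2.1

The purple cross moved from (7.0, 3.6) to (8.2, 1.9), a distance of √(1.2² + 1.7²) ≈ 2.1.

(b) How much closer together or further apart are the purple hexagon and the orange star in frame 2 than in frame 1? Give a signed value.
-0.4

Distance in frame 1: 5.4. Distance in frame 2: 5.0.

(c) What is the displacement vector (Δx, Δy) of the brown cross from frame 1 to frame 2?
(0.7, 1.3)

The brown cross was at (5.6, 1.9) in frame 1 and (6.3, 3.2) in frame 2.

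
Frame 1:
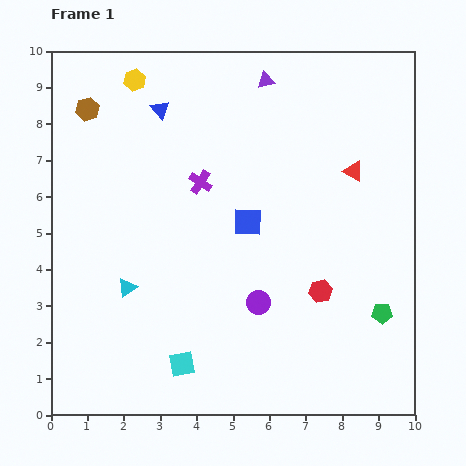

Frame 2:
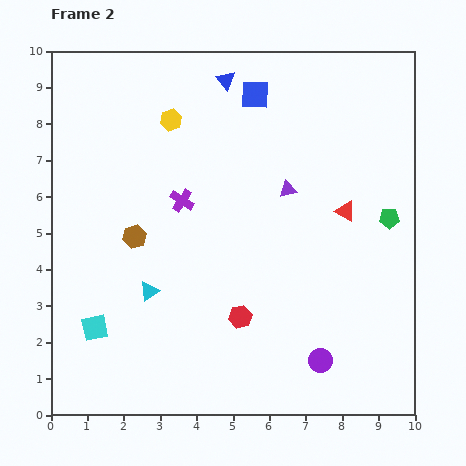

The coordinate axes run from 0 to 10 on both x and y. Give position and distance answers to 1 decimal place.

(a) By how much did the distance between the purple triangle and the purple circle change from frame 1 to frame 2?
-1.3

Distance in frame 1: 6.1. Distance in frame 2: 4.8.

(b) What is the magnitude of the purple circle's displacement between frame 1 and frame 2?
2.3

The purple circle moved from (5.7, 3.1) to (7.4, 1.5), a distance of √(1.7² + 1.6²) ≈ 2.3.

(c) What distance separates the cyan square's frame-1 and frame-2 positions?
2.6

The cyan square moved from (3.6, 1.4) to (1.2, 2.4), a distance of √(2.4² + 1.0²) ≈ 2.6.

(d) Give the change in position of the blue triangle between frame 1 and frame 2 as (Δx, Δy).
(1.8, 0.8)

The blue triangle was at (3.0, 8.4) in frame 1 and (4.8, 9.2) in frame 2.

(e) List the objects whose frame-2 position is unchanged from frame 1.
none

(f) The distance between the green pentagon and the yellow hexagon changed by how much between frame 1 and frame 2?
-2.7

Distance in frame 1: 9.3. Distance in frame 2: 6.6.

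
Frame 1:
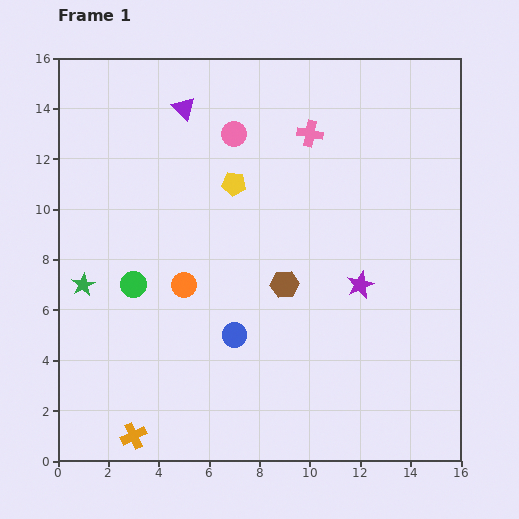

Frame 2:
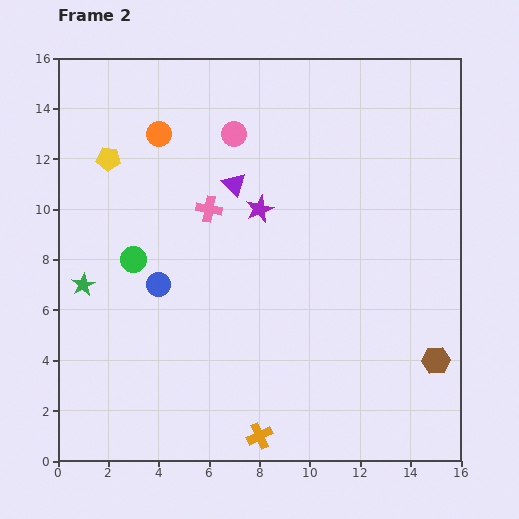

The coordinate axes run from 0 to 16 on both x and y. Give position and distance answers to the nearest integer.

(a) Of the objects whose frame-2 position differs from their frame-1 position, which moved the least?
the green circle

(moved 1)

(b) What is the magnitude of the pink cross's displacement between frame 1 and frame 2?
5

The pink cross moved from (10, 13) to (6, 10), a distance of √(4² + 3²) ≈ 5.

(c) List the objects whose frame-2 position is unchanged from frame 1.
the pink circle, the green star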